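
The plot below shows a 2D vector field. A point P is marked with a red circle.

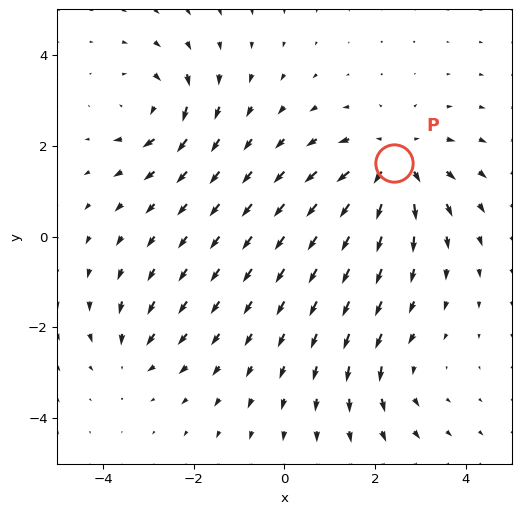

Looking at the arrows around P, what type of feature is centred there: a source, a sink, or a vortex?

source

At P (2.4, 1.6) the arrows spread outward. Divergence about +5, curl ≈0 — positive divergence with near-zero curl is a source.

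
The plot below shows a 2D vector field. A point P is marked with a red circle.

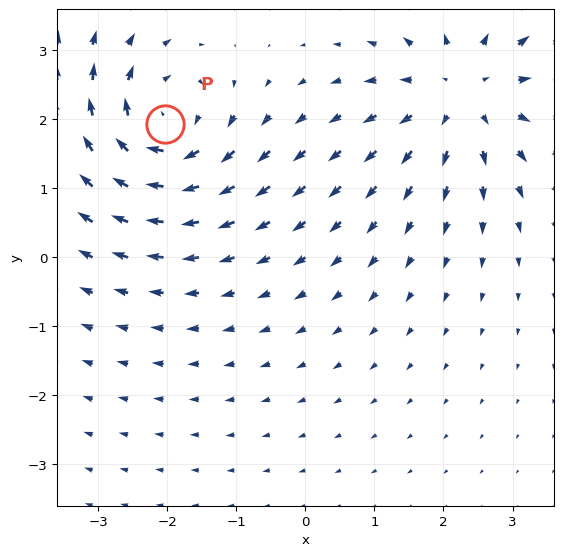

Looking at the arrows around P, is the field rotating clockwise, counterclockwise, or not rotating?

Near P at (-2.0, 1.9) the arrows circulate clockwise. The curl (z-component) there is about -4; negative curl means clockwise rotation.

clockwise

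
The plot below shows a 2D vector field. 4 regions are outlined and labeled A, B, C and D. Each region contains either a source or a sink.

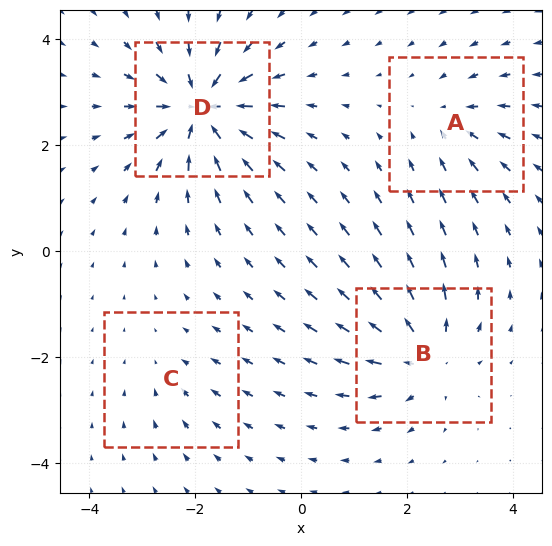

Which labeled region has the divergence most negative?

D

Divergence at each region's feature centre — A: about -4, B: about +6, C: about -2, D: about -8. Region D is most negative.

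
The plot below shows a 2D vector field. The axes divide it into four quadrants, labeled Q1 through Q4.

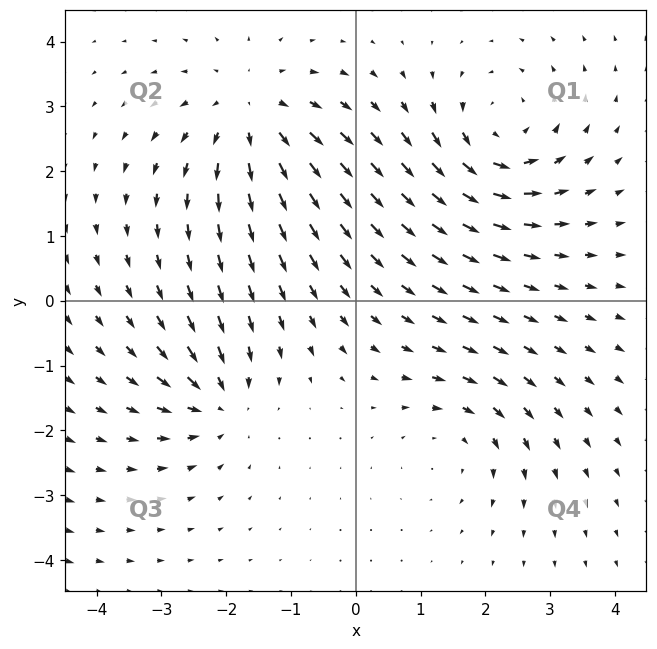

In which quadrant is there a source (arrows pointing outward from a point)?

The source sits at approximately (-1.6, 2.9), which lies in quadrant Q2. The divergence there is about +4, positive as expected for a source.

Q2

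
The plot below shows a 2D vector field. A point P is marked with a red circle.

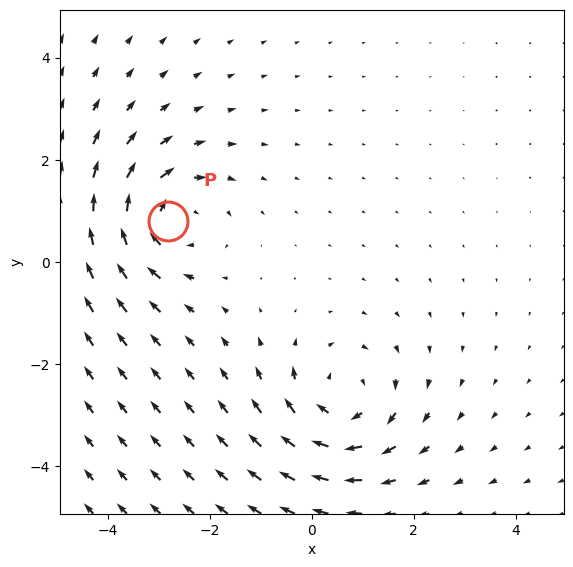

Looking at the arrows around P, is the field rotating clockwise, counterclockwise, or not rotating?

Near P at (-2.8, 0.8) the arrows circulate clockwise. The curl (z-component) there is about -4; negative curl means clockwise rotation.

clockwise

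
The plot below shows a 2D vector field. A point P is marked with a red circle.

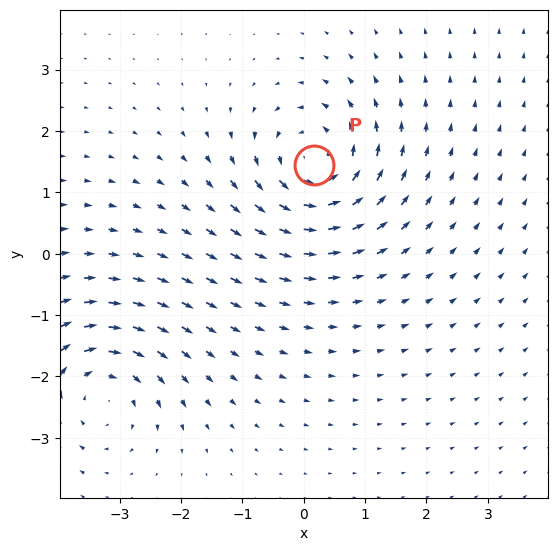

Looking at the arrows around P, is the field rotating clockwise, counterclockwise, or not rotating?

counterclockwise

Near P at (0.2, 1.5) the arrows circulate counterclockwise. The curl (z-component) there is about +6; positive curl means counterclockwise rotation.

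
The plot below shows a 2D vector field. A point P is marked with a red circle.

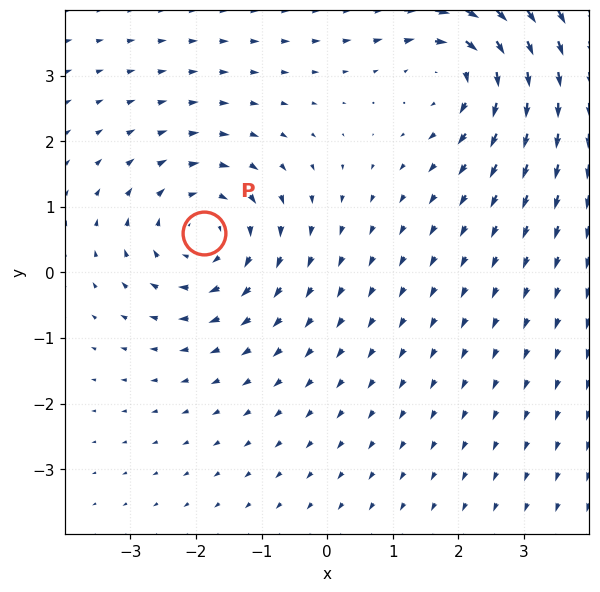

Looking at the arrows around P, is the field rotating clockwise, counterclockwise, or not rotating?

Near P at (-1.9, 0.6) the arrows circulate clockwise. The curl (z-component) there is about -4; negative curl means clockwise rotation.

clockwise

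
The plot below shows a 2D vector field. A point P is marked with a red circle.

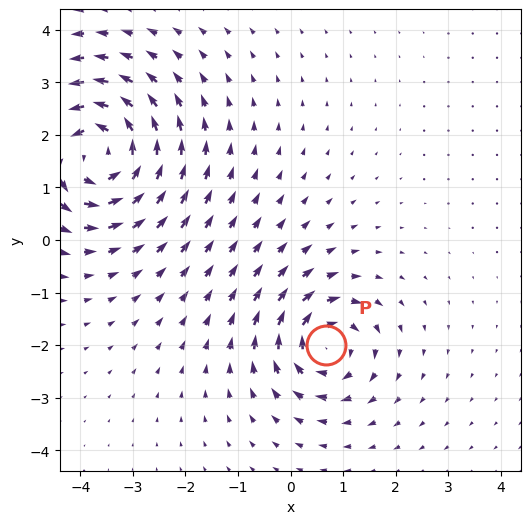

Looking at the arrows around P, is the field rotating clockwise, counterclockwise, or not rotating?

clockwise

Near P at (0.7, -2.0) the arrows circulate clockwise. The curl (z-component) there is about -4; negative curl means clockwise rotation.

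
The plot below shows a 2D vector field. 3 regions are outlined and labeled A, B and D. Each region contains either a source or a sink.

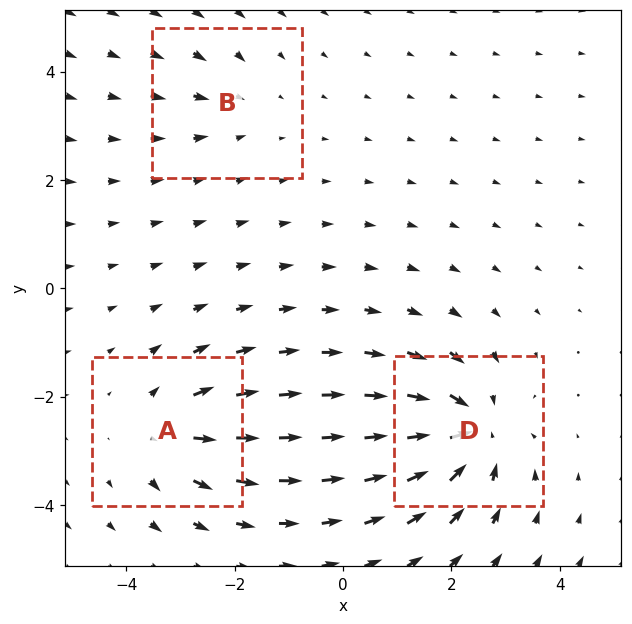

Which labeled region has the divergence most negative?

Divergence at each region's feature centre — A: about +4, B: about -2, D: about -5. Region D is most negative.

D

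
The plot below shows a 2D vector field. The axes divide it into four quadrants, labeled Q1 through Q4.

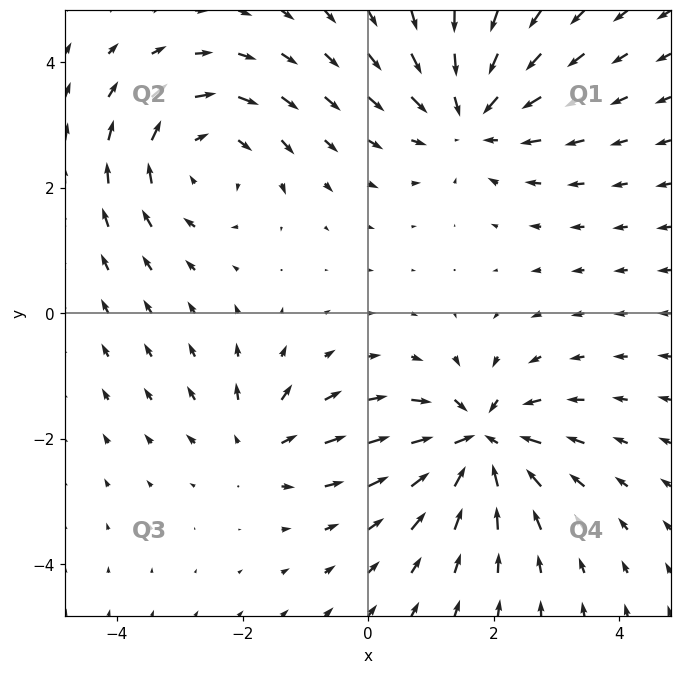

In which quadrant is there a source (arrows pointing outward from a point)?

The source sits at approximately (-1.7, -2.1), which lies in quadrant Q3. The divergence there is about +4, positive as expected for a source.

Q3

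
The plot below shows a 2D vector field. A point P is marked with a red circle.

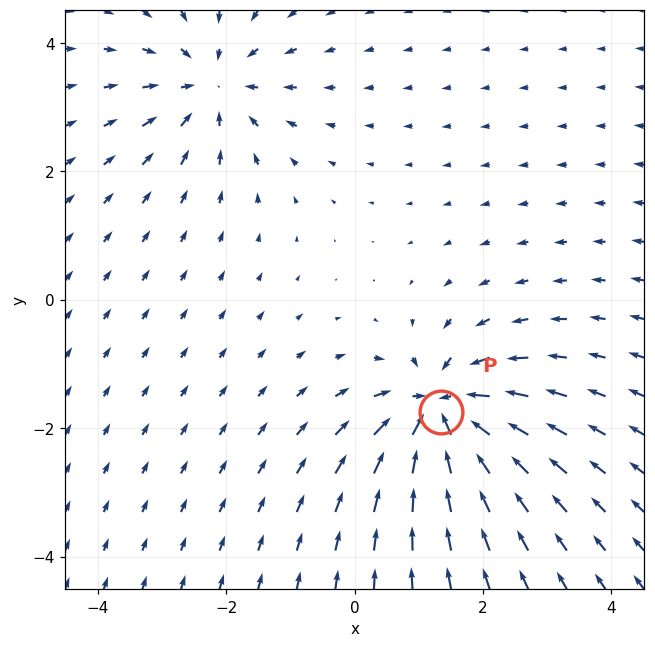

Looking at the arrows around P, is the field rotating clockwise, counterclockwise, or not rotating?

Near P at (1.4, -1.7) the arrows show no circulation. The curl there is ≈0.

not rotating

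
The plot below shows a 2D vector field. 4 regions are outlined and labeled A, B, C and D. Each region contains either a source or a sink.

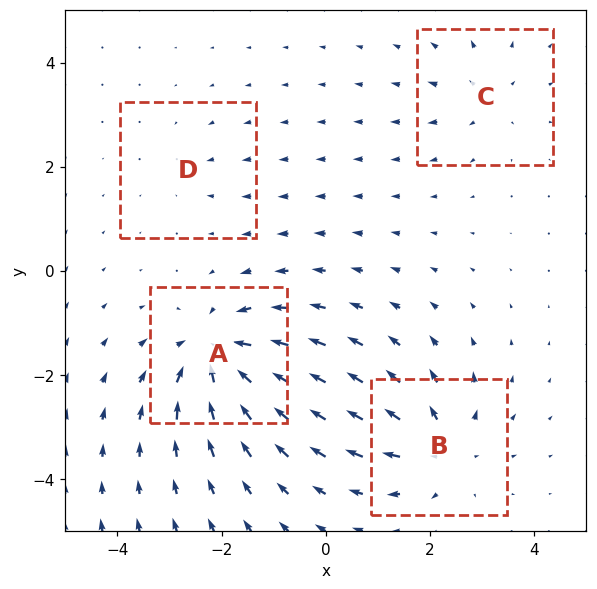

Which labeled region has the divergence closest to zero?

D

Divergence at each region's feature centre — A: about -8, B: about +6, C: about +4, D: about -2. Region D is closest to zero.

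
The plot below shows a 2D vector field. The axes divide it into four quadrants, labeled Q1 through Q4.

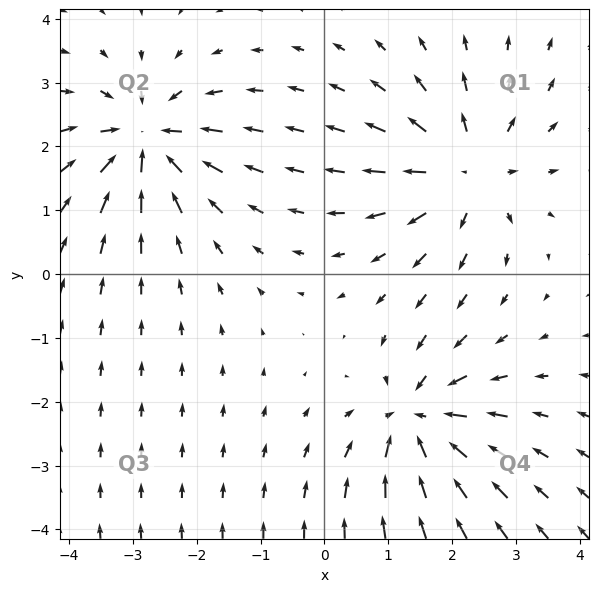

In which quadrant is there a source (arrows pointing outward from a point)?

The source sits at approximately (2.2, 1.6), which lies in quadrant Q1. The divergence there is about +4, positive as expected for a source.

Q1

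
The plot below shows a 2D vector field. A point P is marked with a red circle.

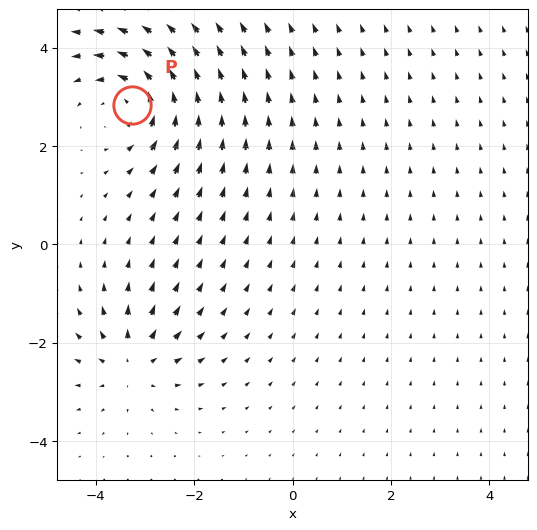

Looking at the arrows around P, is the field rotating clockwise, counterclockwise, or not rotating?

Near P at (-3.3, 2.8) the arrows circulate counterclockwise. The curl (z-component) there is about +4; positive curl means counterclockwise rotation.

counterclockwise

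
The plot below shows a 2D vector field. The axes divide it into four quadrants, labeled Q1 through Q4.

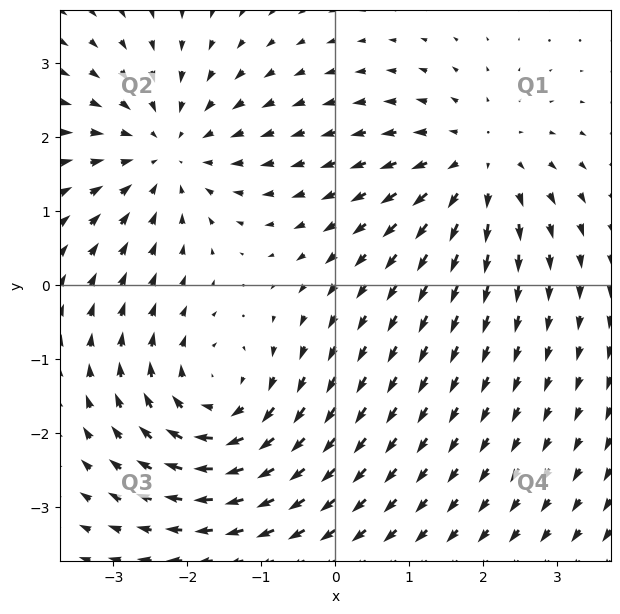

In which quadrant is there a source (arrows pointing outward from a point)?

Q1

The source sits at approximately (1.9, 1.6), which lies in quadrant Q1. The divergence there is about +3, positive as expected for a source.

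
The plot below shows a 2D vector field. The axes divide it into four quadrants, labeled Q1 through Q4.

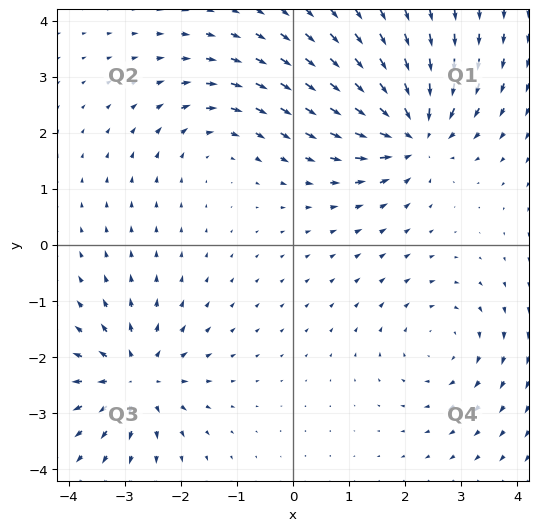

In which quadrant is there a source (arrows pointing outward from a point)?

Q3

The source sits at approximately (-2.8, -2.4), which lies in quadrant Q3. The divergence there is about +5, positive as expected for a source.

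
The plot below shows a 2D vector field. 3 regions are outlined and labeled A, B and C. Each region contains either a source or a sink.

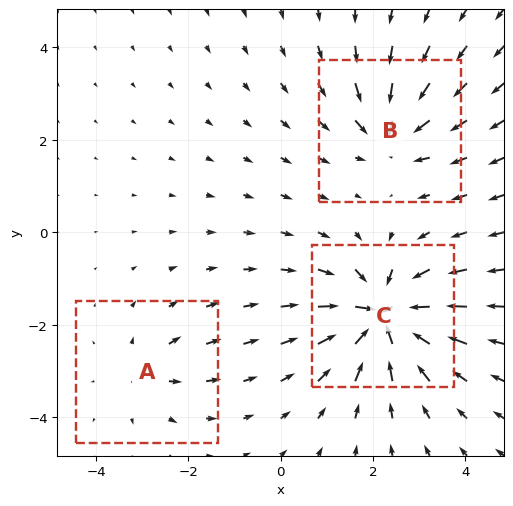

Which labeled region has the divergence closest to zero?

A

Divergence at each region's feature centre — A: about +2, B: about -4, C: about -6. Region A is closest to zero.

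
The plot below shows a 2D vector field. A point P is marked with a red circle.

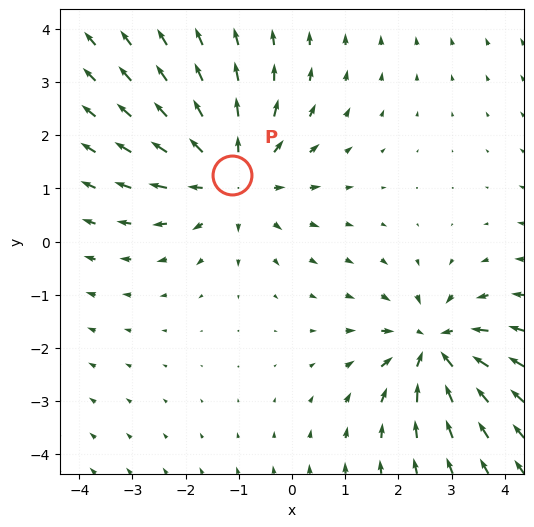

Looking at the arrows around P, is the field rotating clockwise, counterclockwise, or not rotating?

not rotating

Near P at (-1.1, 1.2) the arrows show no circulation. The curl there is ≈0.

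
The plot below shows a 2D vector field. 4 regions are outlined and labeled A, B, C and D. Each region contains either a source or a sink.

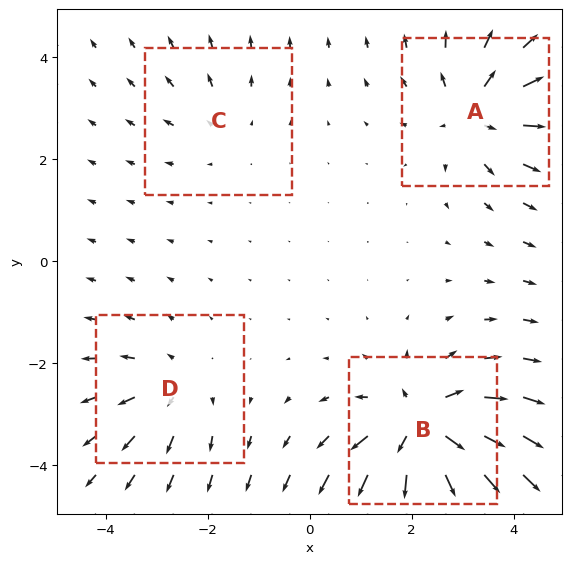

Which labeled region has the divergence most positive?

Divergence at each region's feature centre — A: about +5, B: about +8, C: about +2, D: about +4. Region B is most positive.

B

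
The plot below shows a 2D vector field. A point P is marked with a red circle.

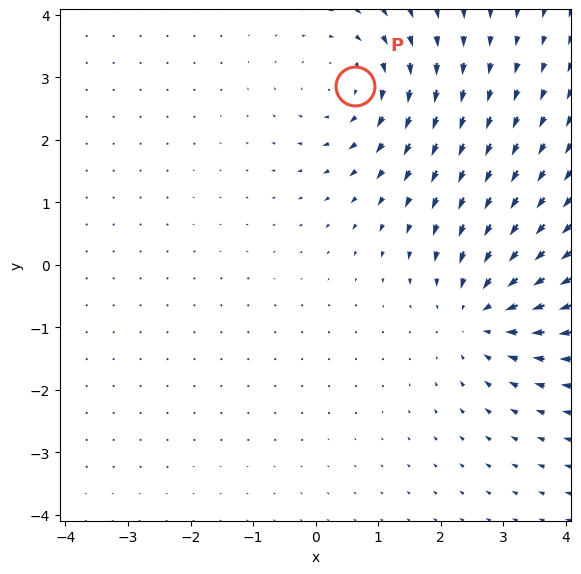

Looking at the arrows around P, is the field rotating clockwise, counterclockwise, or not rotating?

clockwise

Near P at (0.6, 2.9) the arrows circulate clockwise. The curl (z-component) there is about -4; negative curl means clockwise rotation.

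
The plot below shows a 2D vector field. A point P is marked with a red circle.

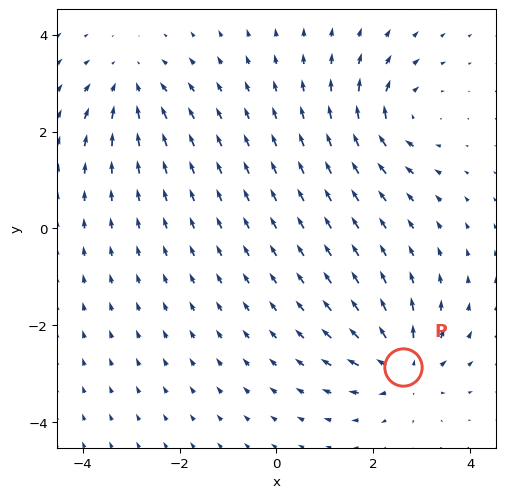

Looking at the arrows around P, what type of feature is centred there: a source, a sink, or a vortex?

At P (2.6, -2.9) the arrows spread outward. Divergence about +6, curl ≈0 — positive divergence with near-zero curl is a source.

source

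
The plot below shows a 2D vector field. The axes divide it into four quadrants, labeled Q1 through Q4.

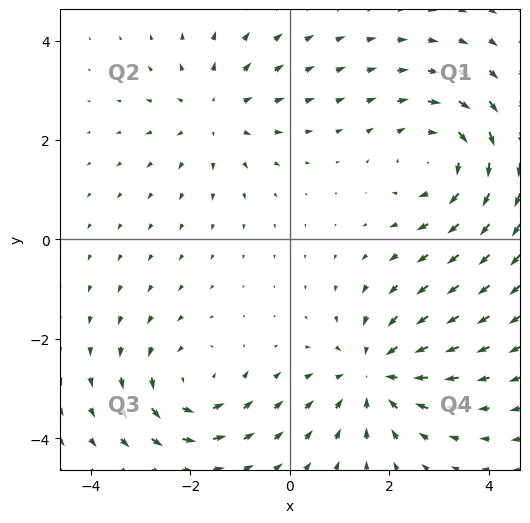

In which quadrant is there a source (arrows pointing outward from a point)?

The source sits at approximately (-1.5, 2.5), which lies in quadrant Q2. The divergence there is about +3, positive as expected for a source.

Q2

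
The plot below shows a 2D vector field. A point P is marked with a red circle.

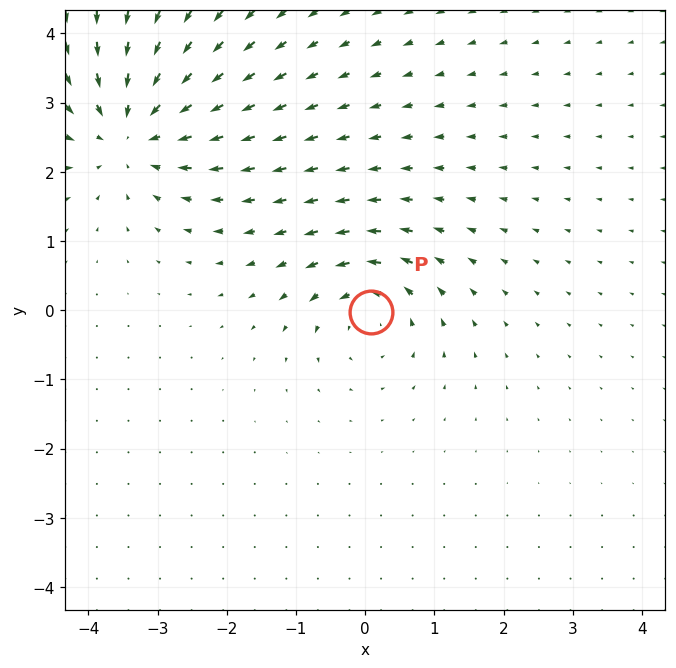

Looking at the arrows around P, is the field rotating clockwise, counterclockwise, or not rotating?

Near P at (0.1, -0.0) the arrows circulate counterclockwise. The curl (z-component) there is about +4; positive curl means counterclockwise rotation.

counterclockwise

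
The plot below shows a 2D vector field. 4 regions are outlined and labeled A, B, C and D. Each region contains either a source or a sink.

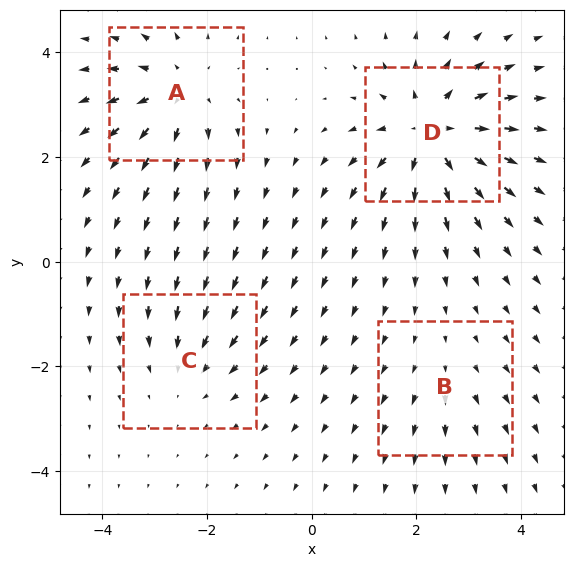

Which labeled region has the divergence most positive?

Divergence at each region's feature centre — A: about +5, B: about +2, C: about -3, D: about +7. Region D is most positive.

D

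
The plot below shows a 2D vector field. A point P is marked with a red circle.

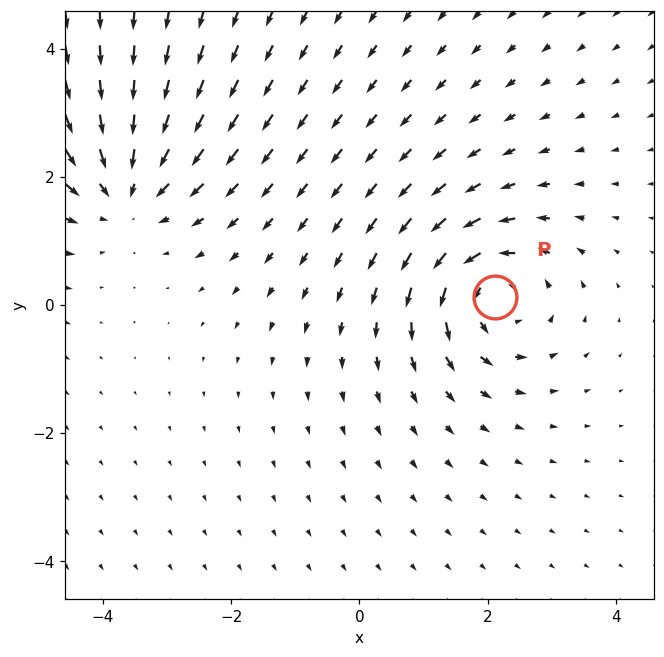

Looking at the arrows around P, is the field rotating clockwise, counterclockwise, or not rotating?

Near P at (2.1, 0.1) the arrows circulate counterclockwise. The curl (z-component) there is about +4; positive curl means counterclockwise rotation.

counterclockwise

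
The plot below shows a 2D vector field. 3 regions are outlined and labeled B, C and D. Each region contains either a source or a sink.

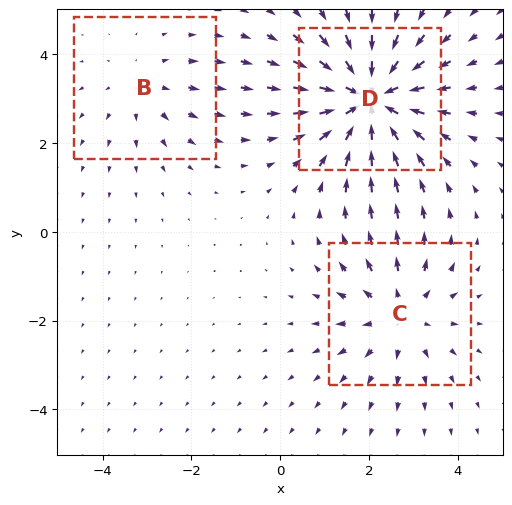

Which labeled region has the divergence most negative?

D

Divergence at each region's feature centre — B: about +2, C: about +3, D: about -4. Region D is most negative.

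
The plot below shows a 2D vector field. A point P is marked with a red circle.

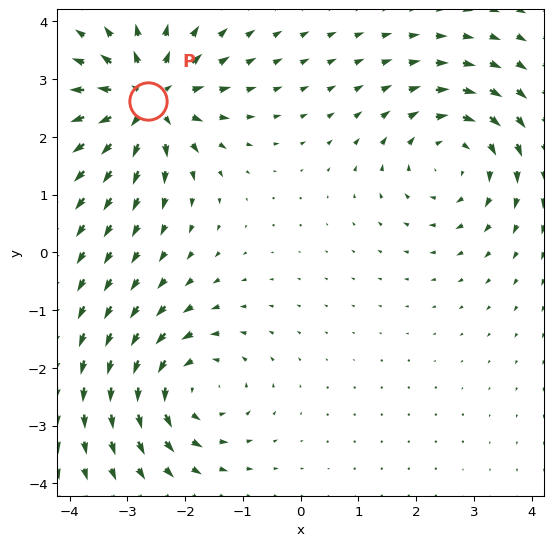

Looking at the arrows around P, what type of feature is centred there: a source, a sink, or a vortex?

At P (-2.6, 2.6) the arrows spread outward. Divergence about +7, curl ≈0 — positive divergence with near-zero curl is a source.

source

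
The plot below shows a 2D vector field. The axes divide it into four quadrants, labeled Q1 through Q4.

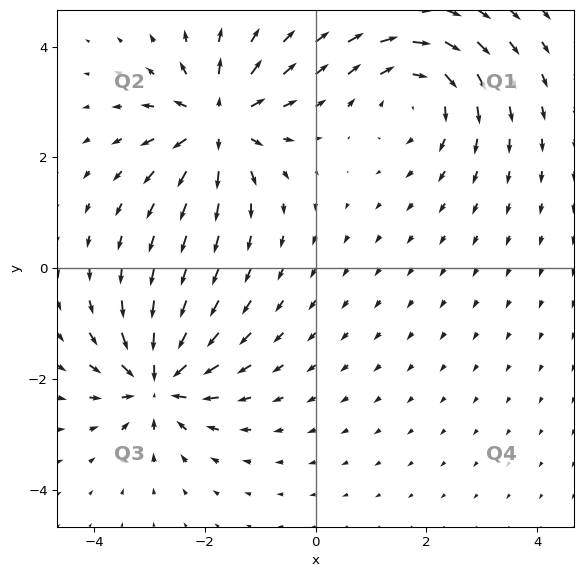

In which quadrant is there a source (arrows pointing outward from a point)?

Q2

The source sits at approximately (-1.8, 2.6), which lies in quadrant Q2. The divergence there is about +6, positive as expected for a source.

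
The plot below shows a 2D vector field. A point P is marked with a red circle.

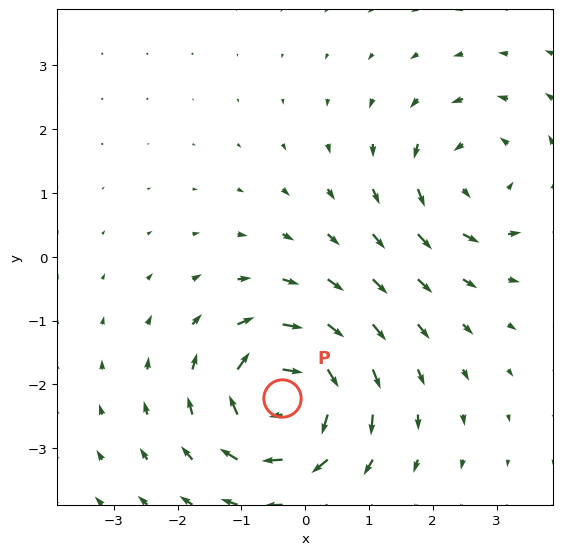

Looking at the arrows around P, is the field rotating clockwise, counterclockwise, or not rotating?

Near P at (-0.4, -2.2) the arrows circulate clockwise. The curl (z-component) there is about -6; negative curl means clockwise rotation.

clockwise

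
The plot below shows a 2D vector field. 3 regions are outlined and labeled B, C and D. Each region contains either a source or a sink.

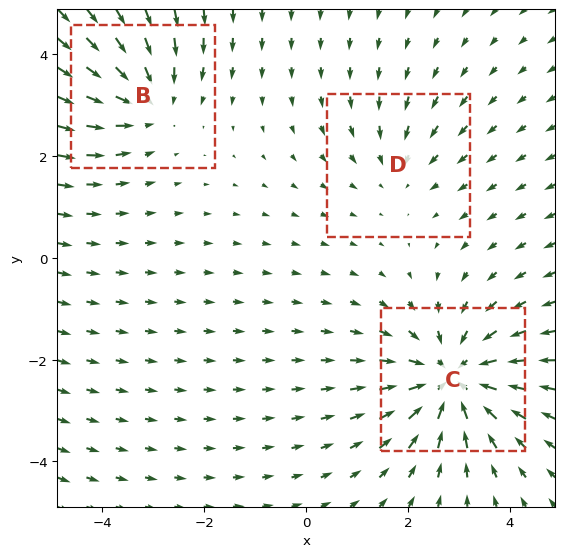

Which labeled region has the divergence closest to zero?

D

Divergence at each region's feature centre — B: about -3, C: about -4, D: about -2. Region D is closest to zero.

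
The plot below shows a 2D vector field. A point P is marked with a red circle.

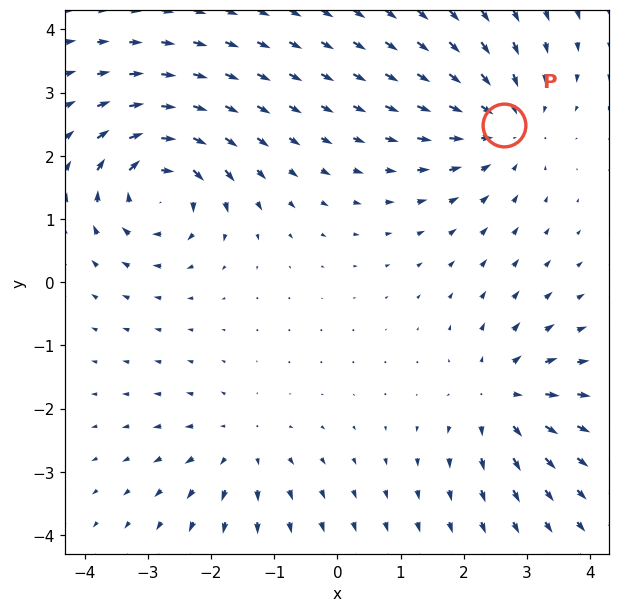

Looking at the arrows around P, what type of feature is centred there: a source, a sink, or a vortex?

At P (2.6, 2.5) the arrows converge inward. Divergence about -4, curl ≈0 — negative divergence with near-zero curl is a sink.

sink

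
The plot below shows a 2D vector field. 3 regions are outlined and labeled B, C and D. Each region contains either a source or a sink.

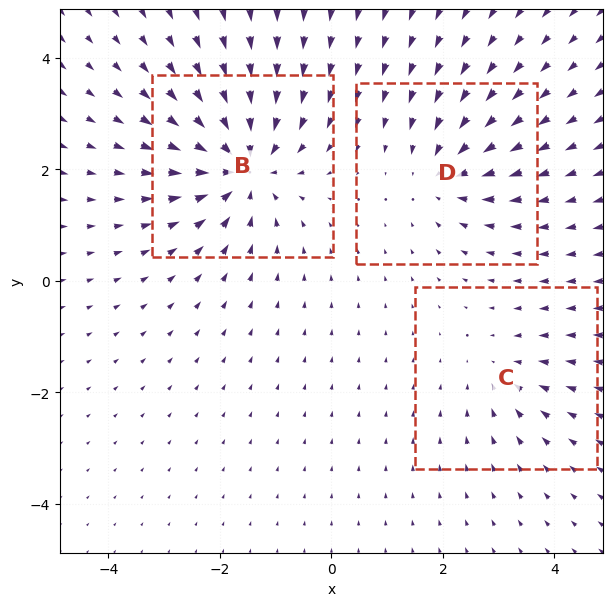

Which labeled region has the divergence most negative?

Divergence at each region's feature centre — B: about -5, C: about -2, D: about -3. Region B is most negative.

B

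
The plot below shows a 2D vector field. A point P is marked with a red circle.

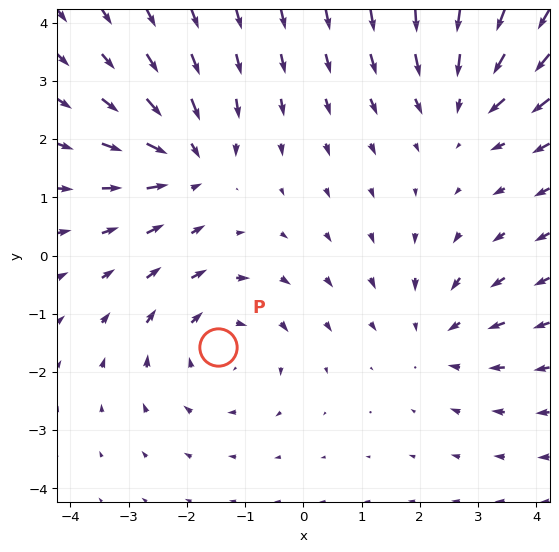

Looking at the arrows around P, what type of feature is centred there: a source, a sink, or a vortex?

vortex

At P (-1.5, -1.6) the arrows circulate clockwise. Divergence ≈0, curl about -3 — near-zero divergence with nonzero curl is a vortex.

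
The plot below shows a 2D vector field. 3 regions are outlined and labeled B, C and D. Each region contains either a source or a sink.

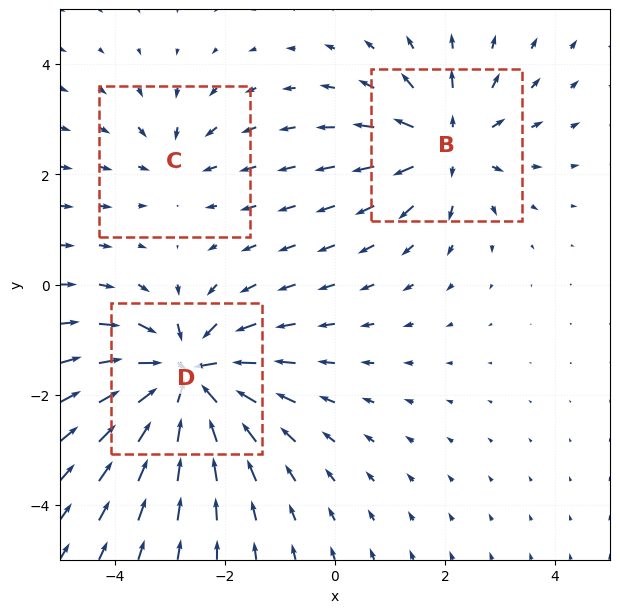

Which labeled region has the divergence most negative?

D

Divergence at each region's feature centre — B: about +4, C: about -2, D: about -5. Region D is most negative.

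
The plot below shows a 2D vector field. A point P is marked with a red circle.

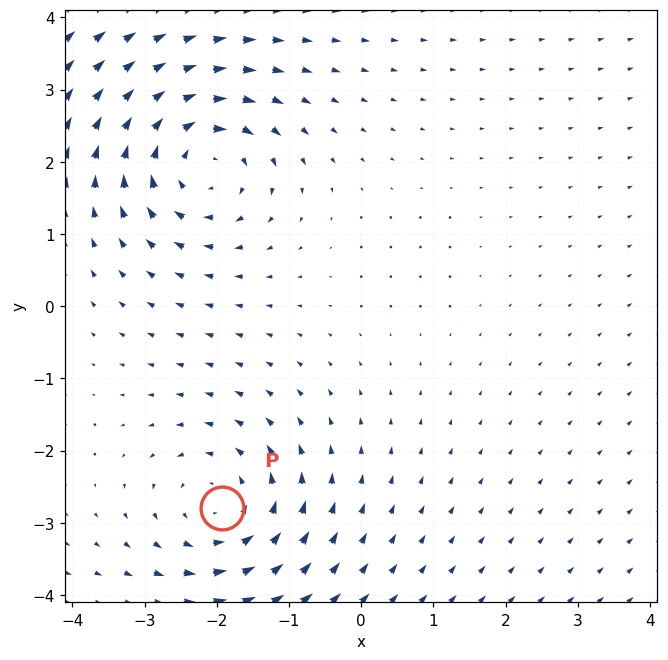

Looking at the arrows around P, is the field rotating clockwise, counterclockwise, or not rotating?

Near P at (-1.9, -2.8) the arrows circulate counterclockwise. The curl (z-component) there is about +4; positive curl means counterclockwise rotation.

counterclockwise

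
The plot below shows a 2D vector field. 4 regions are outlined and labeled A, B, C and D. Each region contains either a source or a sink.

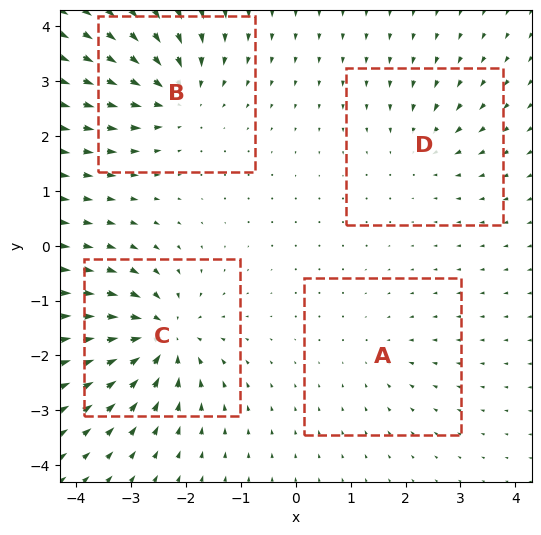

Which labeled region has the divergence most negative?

C

Divergence at each region's feature centre — A: about -2, B: about -6, C: about -8, D: about -4. Region C is most negative.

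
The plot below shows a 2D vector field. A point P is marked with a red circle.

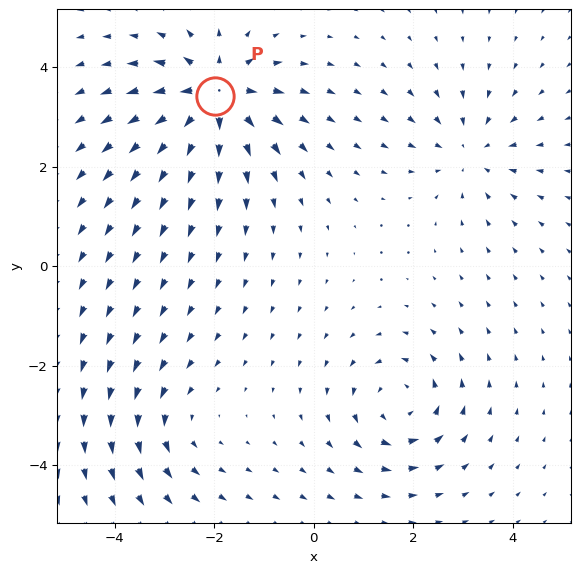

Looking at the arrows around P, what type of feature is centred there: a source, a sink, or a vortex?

source

At P (-2.0, 3.4) the arrows spread outward. Divergence about +6, curl ≈0 — positive divergence with near-zero curl is a source.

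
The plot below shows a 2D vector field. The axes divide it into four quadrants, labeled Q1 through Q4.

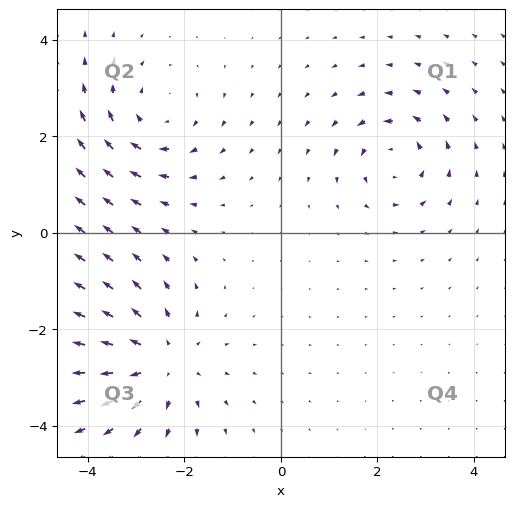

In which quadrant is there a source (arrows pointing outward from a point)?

The source sits at approximately (-2.5, -2.7), which lies in quadrant Q3. The divergence there is about +3, positive as expected for a source.

Q3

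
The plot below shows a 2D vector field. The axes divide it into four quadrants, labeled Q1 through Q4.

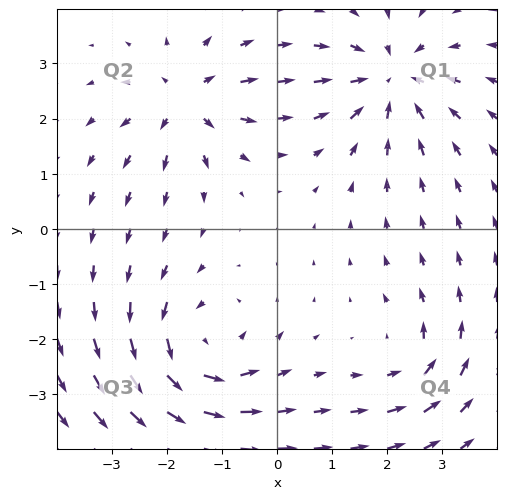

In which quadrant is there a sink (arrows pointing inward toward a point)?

The sink sits at approximately (2.1, 2.7), which lies in quadrant Q1. The divergence there is about -5, negative as expected for a sink.

Q1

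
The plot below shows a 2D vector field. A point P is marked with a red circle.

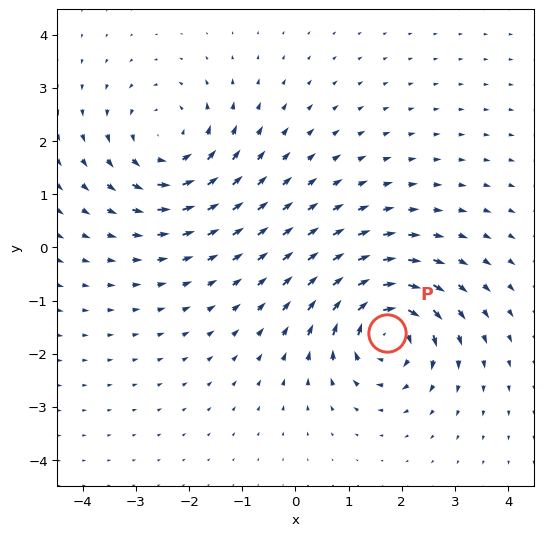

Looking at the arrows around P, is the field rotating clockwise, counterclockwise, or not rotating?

clockwise

Near P at (1.7, -1.6) the arrows circulate clockwise. The curl (z-component) there is about -7; negative curl means clockwise rotation.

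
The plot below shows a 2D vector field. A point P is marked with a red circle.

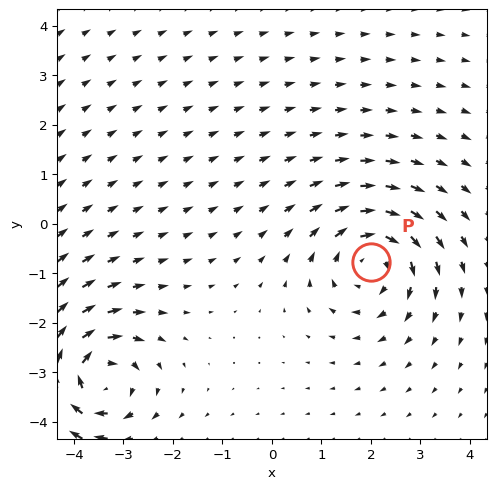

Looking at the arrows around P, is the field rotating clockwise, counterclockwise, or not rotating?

Near P at (2.0, -0.8) the arrows circulate clockwise. The curl (z-component) there is about -5; negative curl means clockwise rotation.

clockwise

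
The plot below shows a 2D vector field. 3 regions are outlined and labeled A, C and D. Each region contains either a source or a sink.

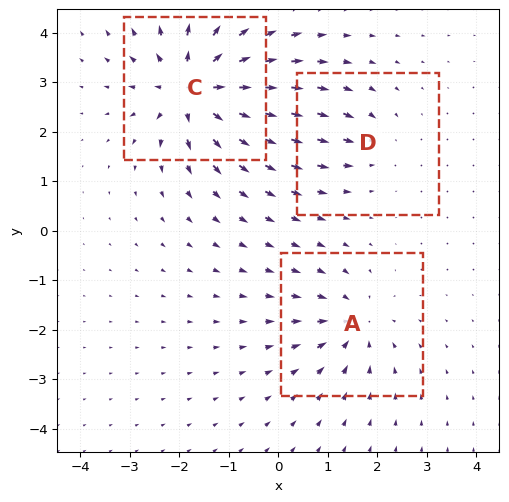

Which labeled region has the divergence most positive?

C

Divergence at each region's feature centre — A: about -3, C: about +6, D: about -2. Region C is most positive.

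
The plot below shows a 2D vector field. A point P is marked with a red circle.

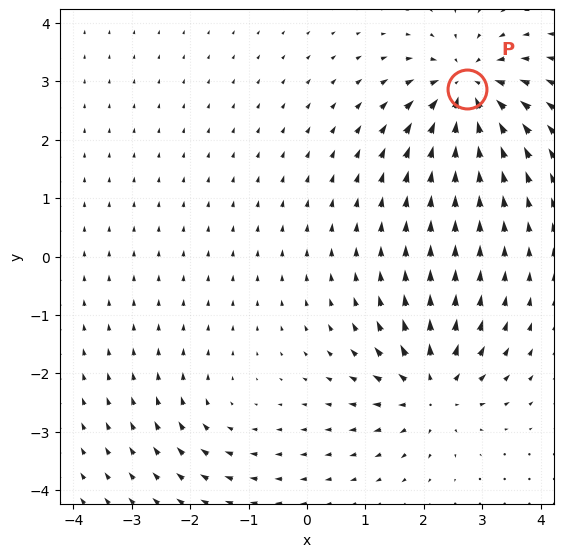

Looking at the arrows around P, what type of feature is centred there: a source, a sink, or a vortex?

sink

At P (2.7, 2.9) the arrows converge inward. Divergence about -7, curl ≈0 — negative divergence with near-zero curl is a sink.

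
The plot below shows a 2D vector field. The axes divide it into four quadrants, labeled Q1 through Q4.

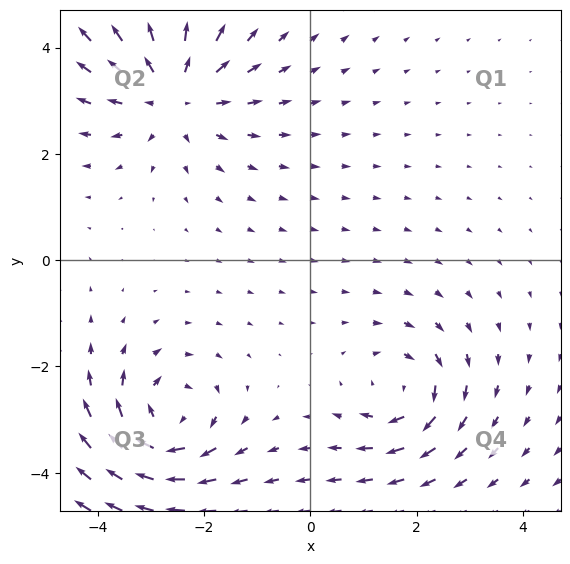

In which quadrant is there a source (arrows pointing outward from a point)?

The source sits at approximately (-2.6, 3.1), which lies in quadrant Q2. The divergence there is about +4, positive as expected for a source.

Q2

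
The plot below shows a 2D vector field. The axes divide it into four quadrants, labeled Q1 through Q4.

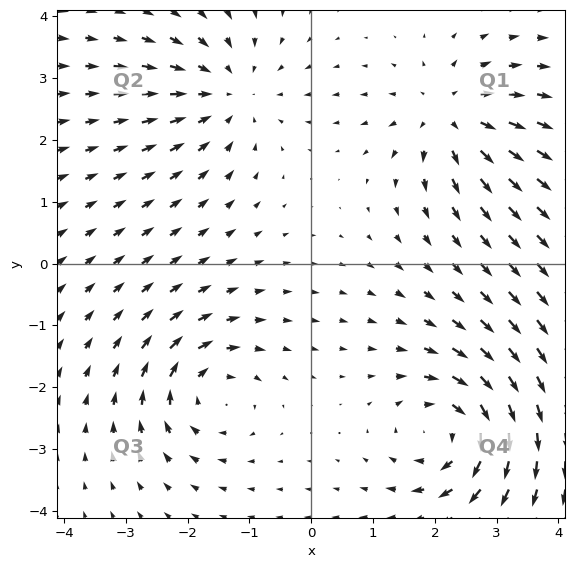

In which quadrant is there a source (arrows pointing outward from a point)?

The source sits at approximately (2.2, 2.4), which lies in quadrant Q1. The divergence there is about +5, positive as expected for a source.

Q1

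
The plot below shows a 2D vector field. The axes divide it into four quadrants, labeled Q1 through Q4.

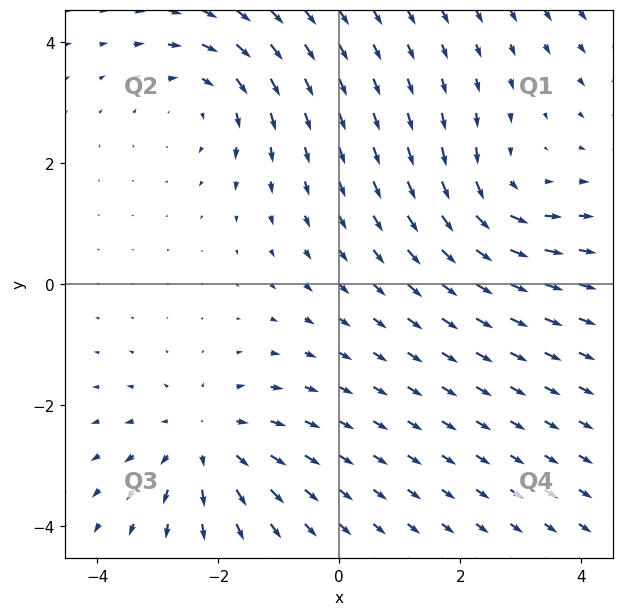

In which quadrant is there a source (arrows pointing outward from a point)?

The source sits at approximately (-2.2, -2.6), which lies in quadrant Q3. The divergence there is about +3, positive as expected for a source.

Q3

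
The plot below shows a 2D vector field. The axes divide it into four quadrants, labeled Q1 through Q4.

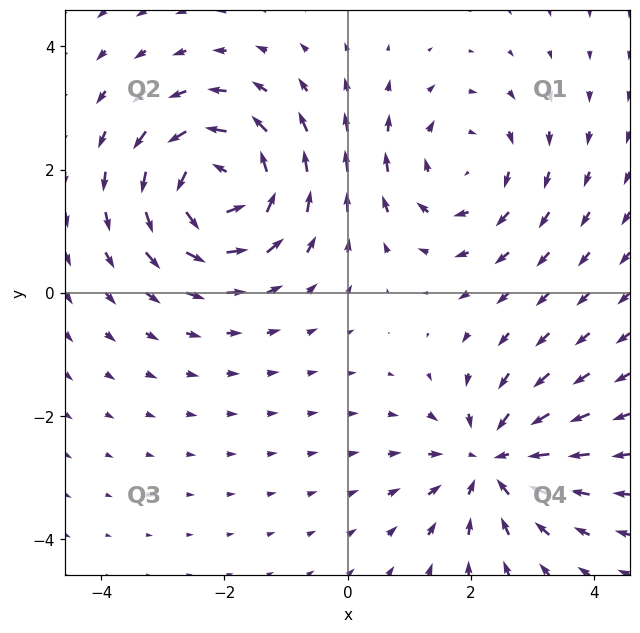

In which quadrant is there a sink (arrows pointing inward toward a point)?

Q4

The sink sits at approximately (2.3, -2.7), which lies in quadrant Q4. The divergence there is about -4, negative as expected for a sink.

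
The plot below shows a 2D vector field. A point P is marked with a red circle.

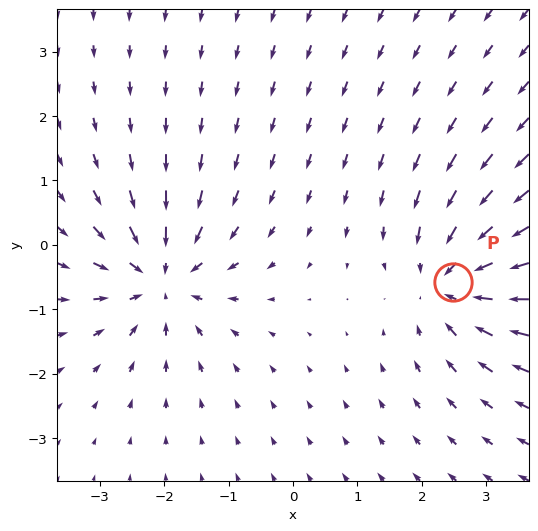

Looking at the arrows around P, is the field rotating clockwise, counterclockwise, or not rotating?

Near P at (2.5, -0.6) the arrows show no circulation. The curl there is ≈0.

not rotating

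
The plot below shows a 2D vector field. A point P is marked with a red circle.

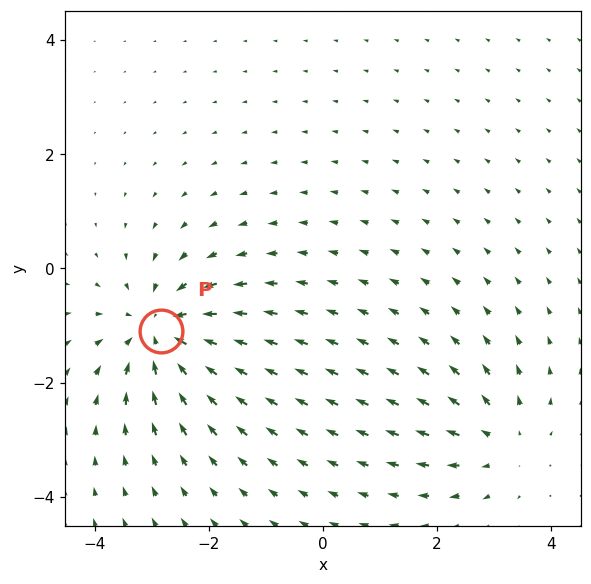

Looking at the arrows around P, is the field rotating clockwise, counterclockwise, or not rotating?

Near P at (-2.8, -1.1) the arrows show no circulation. The curl there is ≈0.

not rotating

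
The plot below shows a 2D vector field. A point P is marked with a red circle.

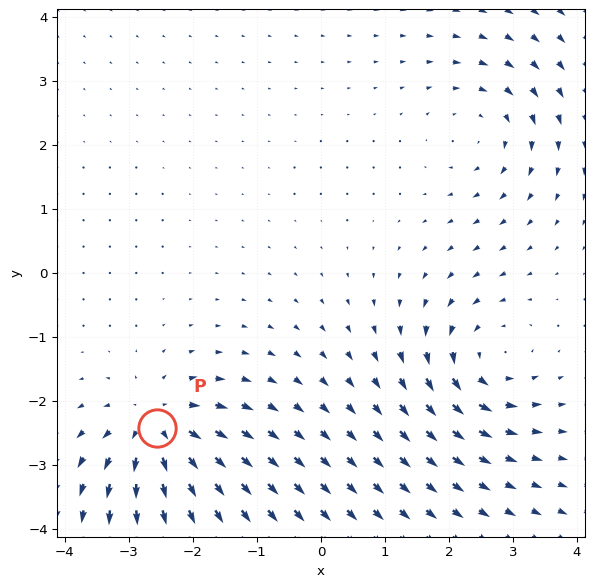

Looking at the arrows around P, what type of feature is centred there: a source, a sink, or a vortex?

At P (-2.6, -2.4) the arrows spread outward. Divergence about +5, curl ≈0 — positive divergence with near-zero curl is a source.

source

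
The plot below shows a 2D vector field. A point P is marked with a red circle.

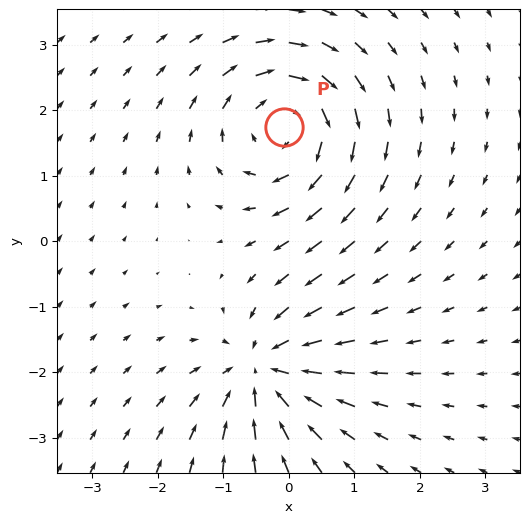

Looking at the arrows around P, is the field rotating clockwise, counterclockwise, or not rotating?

Near P at (-0.1, 1.7) the arrows circulate clockwise. The curl (z-component) there is about -5; negative curl means clockwise rotation.

clockwise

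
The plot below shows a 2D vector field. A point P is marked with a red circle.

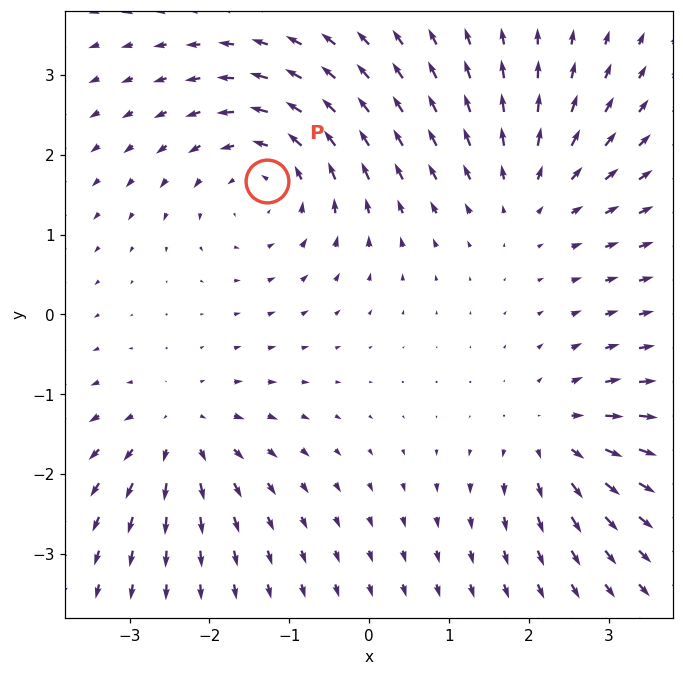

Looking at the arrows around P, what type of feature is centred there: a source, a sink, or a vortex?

vortex

At P (-1.3, 1.7) the arrows circulate counterclockwise. Divergence ≈0, curl about +4 — near-zero divergence with nonzero curl is a vortex.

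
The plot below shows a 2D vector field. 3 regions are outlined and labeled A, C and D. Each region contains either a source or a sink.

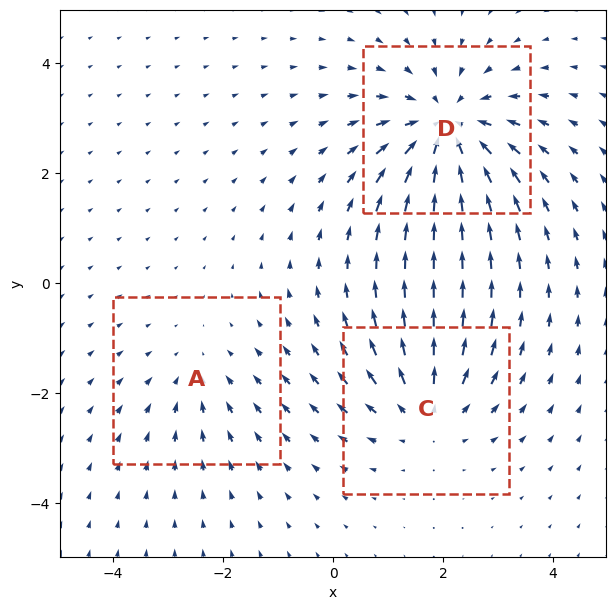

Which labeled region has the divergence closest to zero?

A

Divergence at each region's feature centre — A: about -2, C: about +3, D: about -4. Region A is closest to zero.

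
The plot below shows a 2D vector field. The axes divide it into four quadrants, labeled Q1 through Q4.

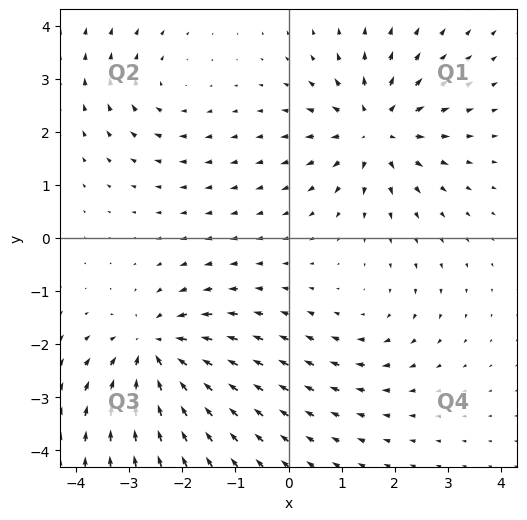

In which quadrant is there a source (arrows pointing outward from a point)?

The source sits at approximately (1.6, 2.0), which lies in quadrant Q1. The divergence there is about +6, positive as expected for a source.

Q1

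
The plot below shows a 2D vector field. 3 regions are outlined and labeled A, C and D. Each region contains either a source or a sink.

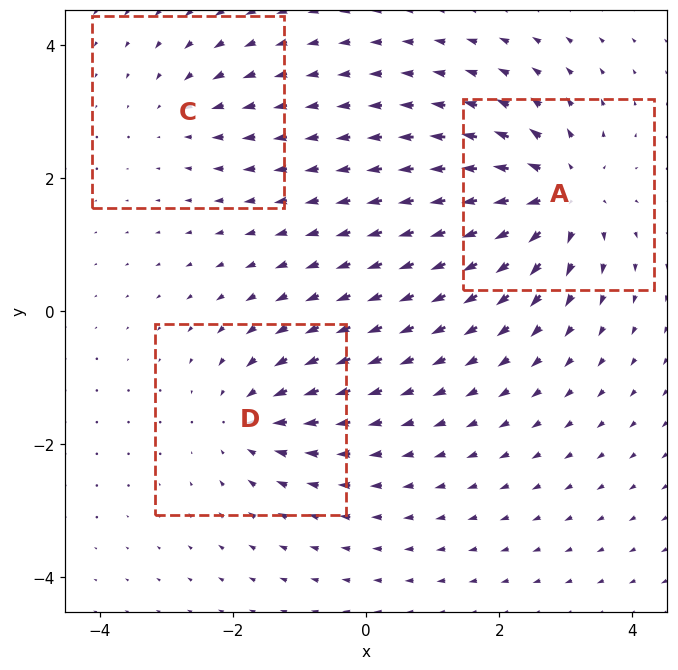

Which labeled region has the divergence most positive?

Divergence at each region's feature centre — A: about +5, C: about -2, D: about -3. Region A is most positive.

A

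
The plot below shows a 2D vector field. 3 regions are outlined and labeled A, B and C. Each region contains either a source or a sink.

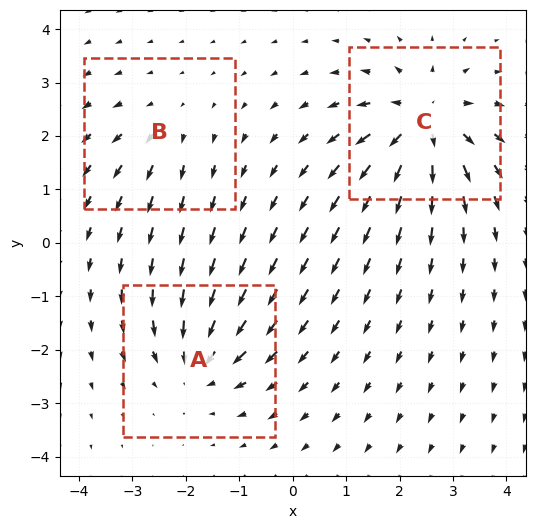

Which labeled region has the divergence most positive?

Divergence at each region's feature centre — A: about -4, B: about +2, C: about +5. Region C is most positive.

C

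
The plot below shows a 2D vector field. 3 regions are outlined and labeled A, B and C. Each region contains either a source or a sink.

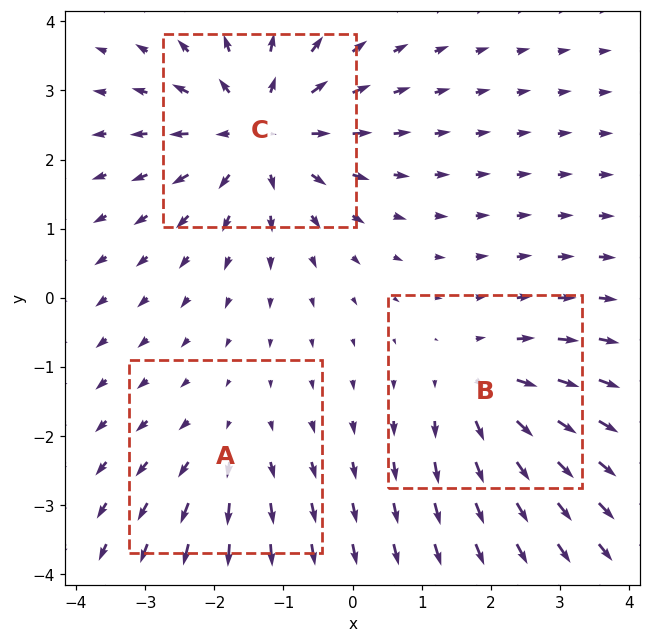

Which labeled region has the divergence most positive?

C

Divergence at each region's feature centre — A: about +2, B: about +3, C: about +4. Region C is most positive.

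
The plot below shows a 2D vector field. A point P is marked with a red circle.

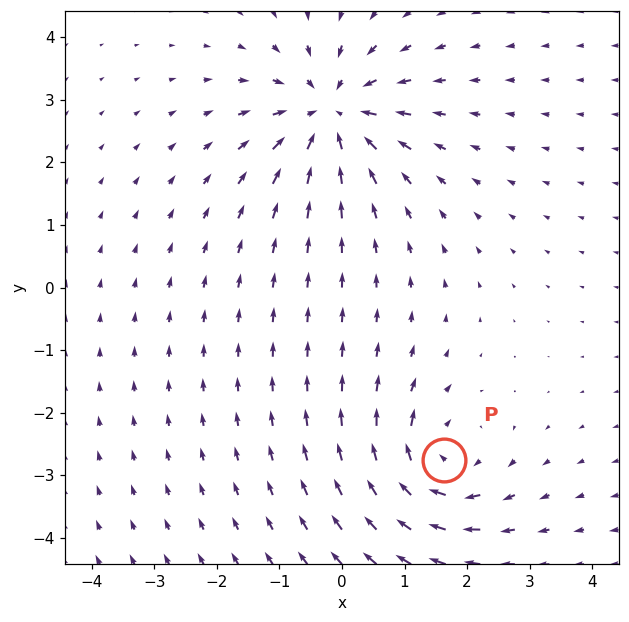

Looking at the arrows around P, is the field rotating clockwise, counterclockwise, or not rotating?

clockwise

Near P at (1.6, -2.8) the arrows circulate clockwise. The curl (z-component) there is about -4; negative curl means clockwise rotation.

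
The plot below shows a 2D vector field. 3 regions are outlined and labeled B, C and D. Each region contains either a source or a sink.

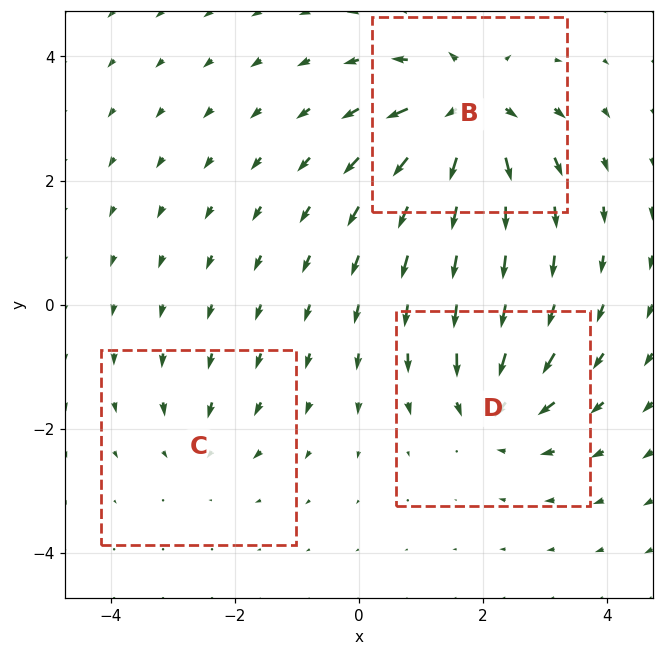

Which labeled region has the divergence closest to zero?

C

Divergence at each region's feature centre — B: about +6, C: about -2, D: about -4. Region C is closest to zero.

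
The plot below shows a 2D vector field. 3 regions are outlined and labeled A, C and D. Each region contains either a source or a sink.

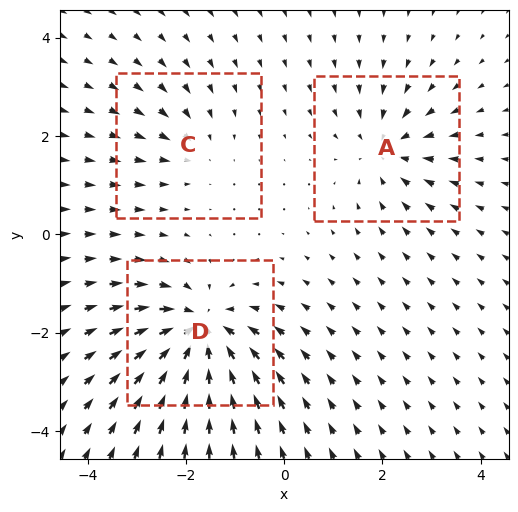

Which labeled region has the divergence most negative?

Divergence at each region's feature centre — A: about -3, C: about -2, D: about -5. Region D is most negative.

D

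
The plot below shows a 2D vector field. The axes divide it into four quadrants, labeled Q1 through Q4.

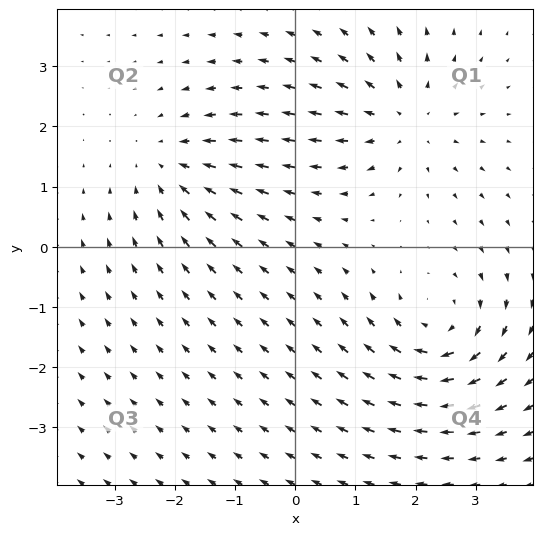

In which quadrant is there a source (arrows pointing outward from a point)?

Q1

The source sits at approximately (1.8, 2.1), which lies in quadrant Q1. The divergence there is about +3, positive as expected for a source.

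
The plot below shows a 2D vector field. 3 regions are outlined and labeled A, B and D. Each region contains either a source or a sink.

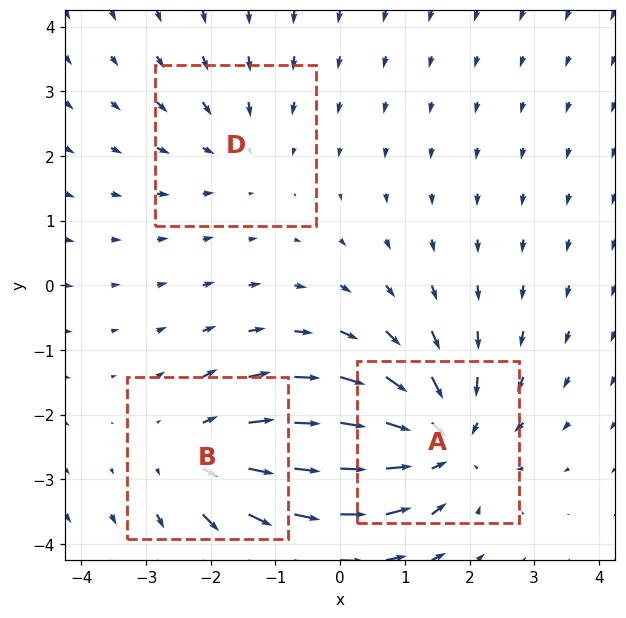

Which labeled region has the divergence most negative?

Divergence at each region's feature centre — A: about -4, B: about +3, D: about -2. Region A is most negative.

A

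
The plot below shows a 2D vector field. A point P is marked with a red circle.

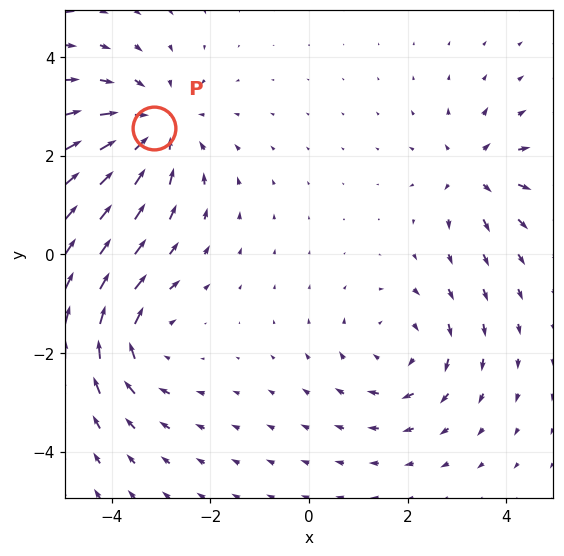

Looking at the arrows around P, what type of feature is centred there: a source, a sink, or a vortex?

At P (-3.1, 2.6) the arrows converge inward. Divergence about -4, curl ≈0 — negative divergence with near-zero curl is a sink.

sink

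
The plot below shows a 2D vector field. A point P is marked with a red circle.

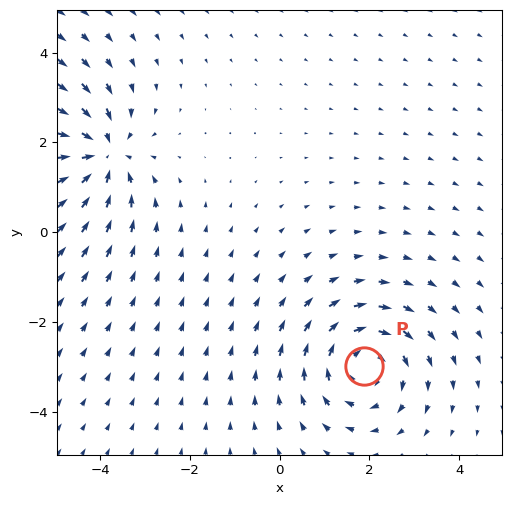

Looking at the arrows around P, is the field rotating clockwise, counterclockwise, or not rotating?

Near P at (1.9, -3.0) the arrows circulate clockwise. The curl (z-component) there is about -3; negative curl means clockwise rotation.

clockwise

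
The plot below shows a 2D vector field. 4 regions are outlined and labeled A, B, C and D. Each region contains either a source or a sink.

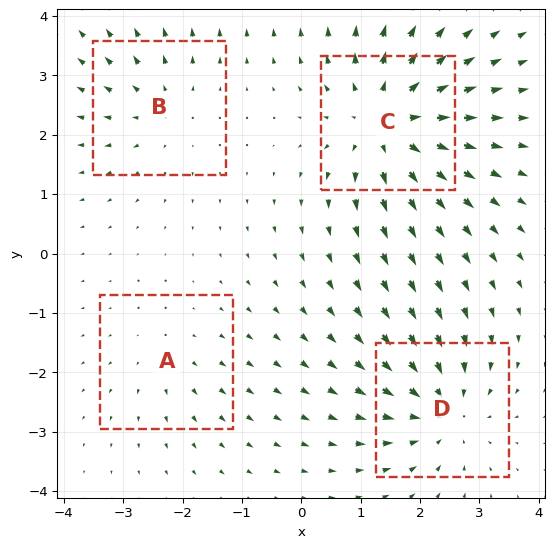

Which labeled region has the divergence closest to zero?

A

Divergence at each region's feature centre — A: about +2, B: about +3, C: about +6, D: about -5. Region A is closest to zero.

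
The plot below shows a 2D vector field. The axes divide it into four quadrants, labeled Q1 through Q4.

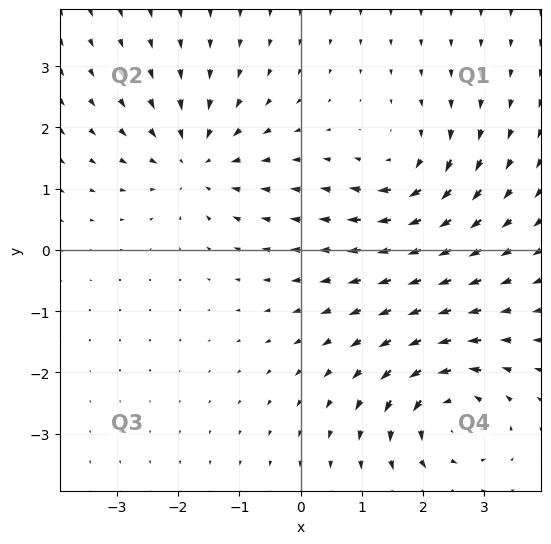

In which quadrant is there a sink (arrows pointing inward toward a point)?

The sink sits at approximately (-1.7, 1.4), which lies in quadrant Q2. The divergence there is about -5, negative as expected for a sink.

Q2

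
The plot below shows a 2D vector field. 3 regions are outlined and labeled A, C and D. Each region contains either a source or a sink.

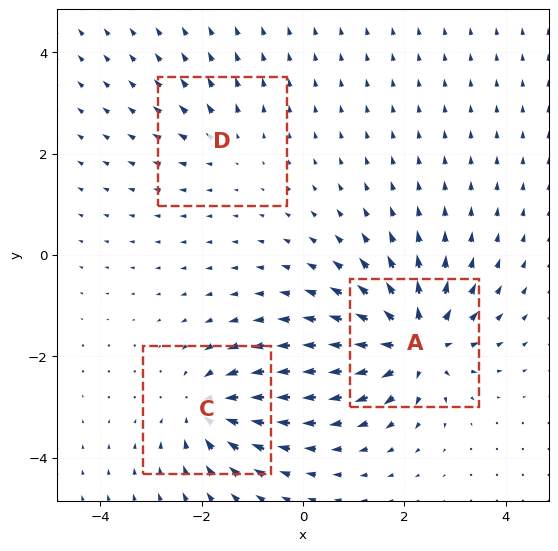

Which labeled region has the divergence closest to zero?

D

Divergence at each region's feature centre — A: about +6, C: about -4, D: about +2. Region D is closest to zero.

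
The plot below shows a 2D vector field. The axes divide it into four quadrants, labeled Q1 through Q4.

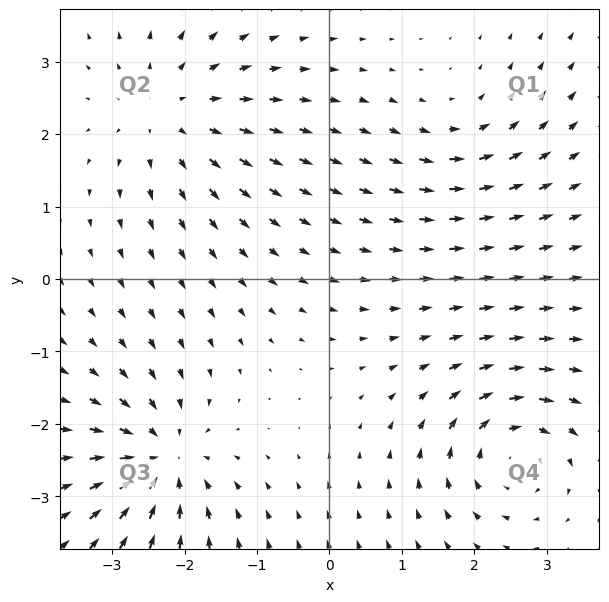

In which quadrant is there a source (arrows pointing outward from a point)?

The source sits at approximately (-2.2, 2.3), which lies in quadrant Q2. The divergence there is about +4, positive as expected for a source.

Q2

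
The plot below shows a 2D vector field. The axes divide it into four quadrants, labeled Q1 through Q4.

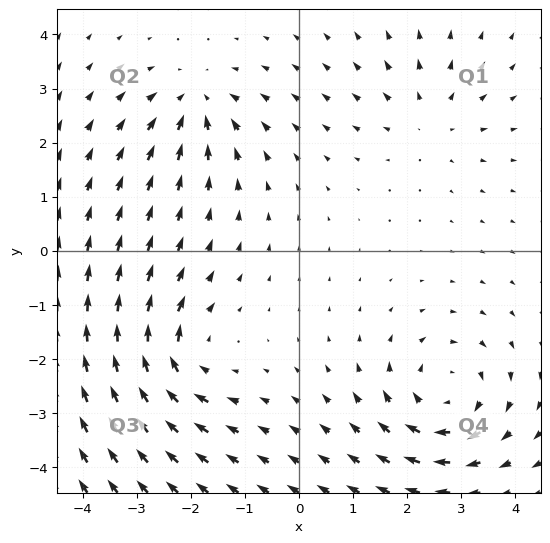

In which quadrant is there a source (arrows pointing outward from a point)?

The source sits at approximately (2.4, 2.4), which lies in quadrant Q1. The divergence there is about +3, positive as expected for a source.

Q1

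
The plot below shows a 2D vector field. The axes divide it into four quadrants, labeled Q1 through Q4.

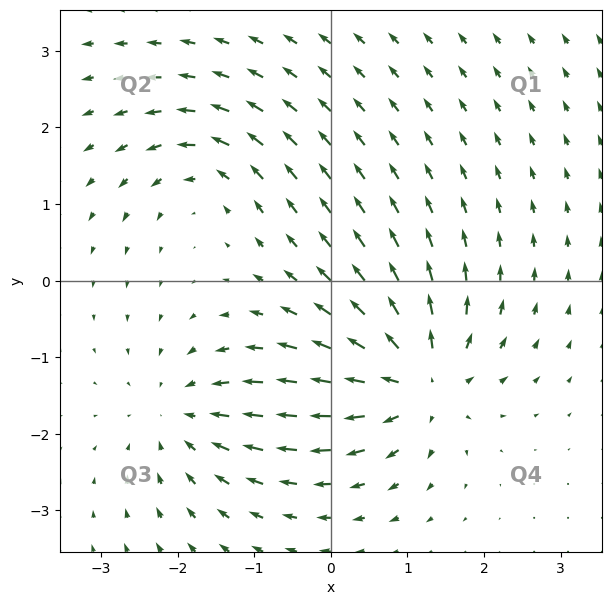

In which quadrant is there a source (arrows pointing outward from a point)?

The source sits at approximately (1.1, -1.3), which lies in quadrant Q4. The divergence there is about +6, positive as expected for a source.

Q4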